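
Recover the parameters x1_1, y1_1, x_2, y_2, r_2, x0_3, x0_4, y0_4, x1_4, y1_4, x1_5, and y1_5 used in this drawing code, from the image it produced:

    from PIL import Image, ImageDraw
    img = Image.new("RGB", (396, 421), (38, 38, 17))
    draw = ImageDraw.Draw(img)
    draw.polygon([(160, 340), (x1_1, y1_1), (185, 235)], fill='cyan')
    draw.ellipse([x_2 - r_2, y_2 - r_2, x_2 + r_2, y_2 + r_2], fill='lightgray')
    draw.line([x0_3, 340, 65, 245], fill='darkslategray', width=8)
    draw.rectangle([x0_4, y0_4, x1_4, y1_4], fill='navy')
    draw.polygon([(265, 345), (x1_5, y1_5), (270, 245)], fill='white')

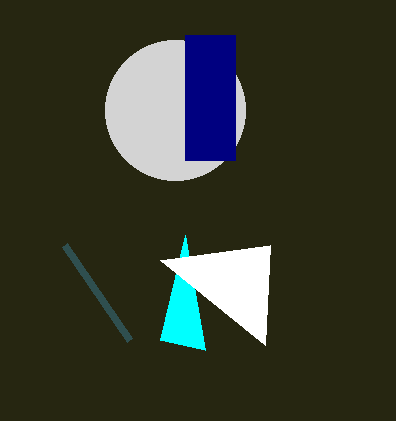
x1_1 = 205, y1_1 = 350, x_2 = 175, y_2 = 110, r_2 = 70, x0_3 = 130, x0_4 = 185, y0_4 = 35, x1_4 = 235, y1_4 = 160, x1_5 = 160, y1_5 = 260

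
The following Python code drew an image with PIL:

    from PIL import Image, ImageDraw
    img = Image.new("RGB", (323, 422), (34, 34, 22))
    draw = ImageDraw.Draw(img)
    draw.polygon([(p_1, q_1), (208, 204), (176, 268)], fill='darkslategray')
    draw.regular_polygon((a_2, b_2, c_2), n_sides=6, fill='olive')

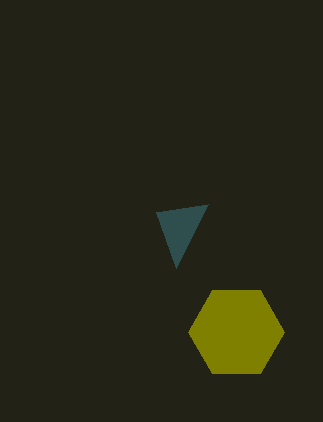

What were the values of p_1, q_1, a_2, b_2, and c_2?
p_1 = 156, q_1 = 212, a_2 = 236, b_2 = 332, c_2 = 48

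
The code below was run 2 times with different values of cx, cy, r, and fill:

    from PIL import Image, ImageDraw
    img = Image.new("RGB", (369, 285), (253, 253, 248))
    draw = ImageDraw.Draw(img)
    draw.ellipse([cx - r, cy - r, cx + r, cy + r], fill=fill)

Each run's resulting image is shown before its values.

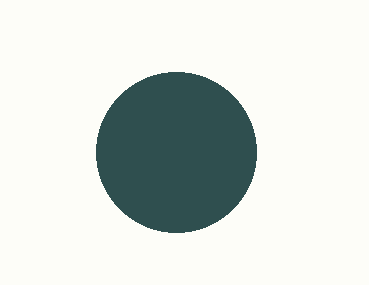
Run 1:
cx = 176; cy = 152; r = 80; fill = 'darkslategray'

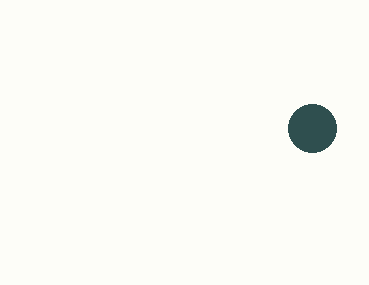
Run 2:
cx = 312, cy = 128, r = 24, fill = 'darkslategray'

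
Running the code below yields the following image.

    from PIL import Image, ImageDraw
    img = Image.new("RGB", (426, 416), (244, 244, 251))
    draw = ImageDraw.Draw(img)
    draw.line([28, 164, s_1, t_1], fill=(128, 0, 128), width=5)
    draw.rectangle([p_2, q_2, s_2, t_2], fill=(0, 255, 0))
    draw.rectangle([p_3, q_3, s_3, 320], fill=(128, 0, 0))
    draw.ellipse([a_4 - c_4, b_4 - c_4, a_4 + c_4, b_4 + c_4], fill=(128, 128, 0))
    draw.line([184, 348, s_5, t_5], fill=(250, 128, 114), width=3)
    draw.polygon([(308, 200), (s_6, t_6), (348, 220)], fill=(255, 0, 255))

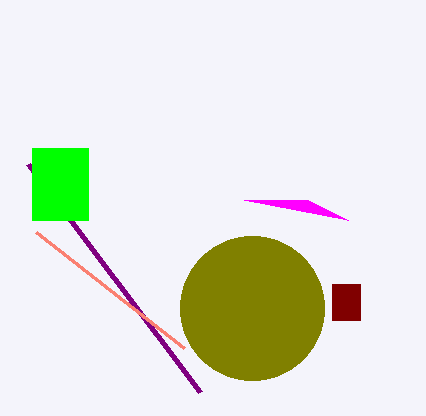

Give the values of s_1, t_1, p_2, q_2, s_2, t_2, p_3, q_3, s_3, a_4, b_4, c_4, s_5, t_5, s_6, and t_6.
s_1 = 200, t_1 = 392, p_2 = 32, q_2 = 148, s_2 = 88, t_2 = 220, p_3 = 332, q_3 = 284, s_3 = 360, a_4 = 252, b_4 = 308, c_4 = 72, s_5 = 36, t_5 = 232, s_6 = 244, t_6 = 200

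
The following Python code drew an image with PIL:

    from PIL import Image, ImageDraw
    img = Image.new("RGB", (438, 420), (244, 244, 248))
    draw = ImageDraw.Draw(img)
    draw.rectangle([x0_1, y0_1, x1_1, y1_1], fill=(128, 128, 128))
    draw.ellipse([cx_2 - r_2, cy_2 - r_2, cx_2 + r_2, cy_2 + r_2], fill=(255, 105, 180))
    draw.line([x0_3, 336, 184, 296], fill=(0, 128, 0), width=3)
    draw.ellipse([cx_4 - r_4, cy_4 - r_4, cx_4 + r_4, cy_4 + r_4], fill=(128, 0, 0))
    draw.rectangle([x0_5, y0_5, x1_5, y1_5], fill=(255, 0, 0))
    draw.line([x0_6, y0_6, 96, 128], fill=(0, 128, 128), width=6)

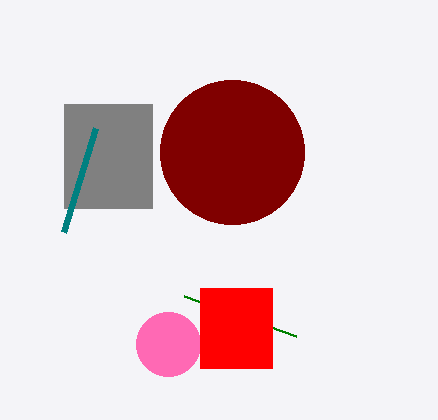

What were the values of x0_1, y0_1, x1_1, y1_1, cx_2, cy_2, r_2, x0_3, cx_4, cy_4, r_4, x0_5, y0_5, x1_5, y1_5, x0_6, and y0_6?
x0_1 = 64, y0_1 = 104, x1_1 = 152, y1_1 = 208, cx_2 = 168, cy_2 = 344, r_2 = 32, x0_3 = 296, cx_4 = 232, cy_4 = 152, r_4 = 72, x0_5 = 200, y0_5 = 288, x1_5 = 272, y1_5 = 368, x0_6 = 64, y0_6 = 232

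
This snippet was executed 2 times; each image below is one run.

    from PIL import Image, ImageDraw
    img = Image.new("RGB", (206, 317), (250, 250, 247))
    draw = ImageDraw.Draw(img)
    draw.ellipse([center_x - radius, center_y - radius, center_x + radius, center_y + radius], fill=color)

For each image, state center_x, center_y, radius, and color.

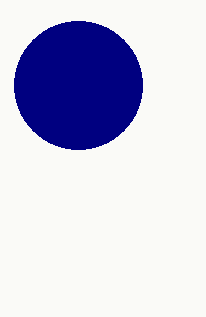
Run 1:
center_x = 78, center_y = 85, radius = 64, color = 'navy'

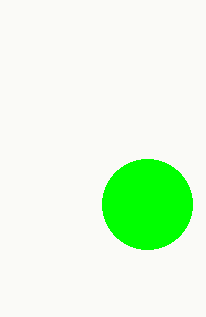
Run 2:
center_x = 147
center_y = 204
radius = 45
color = 'lime'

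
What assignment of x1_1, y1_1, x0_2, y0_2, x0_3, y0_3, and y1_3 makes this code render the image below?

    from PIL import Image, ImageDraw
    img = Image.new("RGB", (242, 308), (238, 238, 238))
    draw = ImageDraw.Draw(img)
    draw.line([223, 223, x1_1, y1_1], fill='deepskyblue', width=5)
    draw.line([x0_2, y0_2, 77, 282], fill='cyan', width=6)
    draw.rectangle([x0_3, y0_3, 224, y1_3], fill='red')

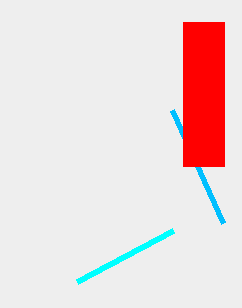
x1_1 = 172; y1_1 = 110; x0_2 = 173; y0_2 = 231; x0_3 = 183; y0_3 = 22; y1_3 = 166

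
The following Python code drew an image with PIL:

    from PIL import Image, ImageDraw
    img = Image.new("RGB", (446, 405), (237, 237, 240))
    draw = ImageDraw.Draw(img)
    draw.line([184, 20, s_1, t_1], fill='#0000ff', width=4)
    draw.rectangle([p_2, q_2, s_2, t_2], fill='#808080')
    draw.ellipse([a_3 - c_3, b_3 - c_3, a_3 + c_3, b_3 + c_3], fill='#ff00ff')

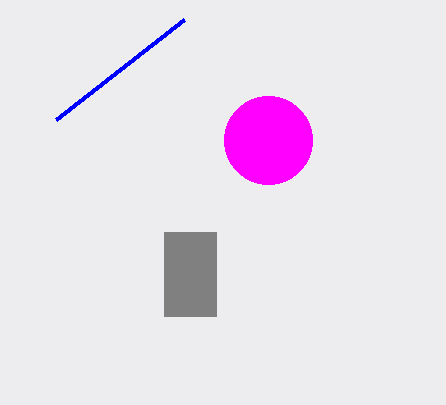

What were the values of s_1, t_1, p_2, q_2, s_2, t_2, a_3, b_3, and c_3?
s_1 = 56; t_1 = 120; p_2 = 164; q_2 = 232; s_2 = 216; t_2 = 316; a_3 = 268; b_3 = 140; c_3 = 44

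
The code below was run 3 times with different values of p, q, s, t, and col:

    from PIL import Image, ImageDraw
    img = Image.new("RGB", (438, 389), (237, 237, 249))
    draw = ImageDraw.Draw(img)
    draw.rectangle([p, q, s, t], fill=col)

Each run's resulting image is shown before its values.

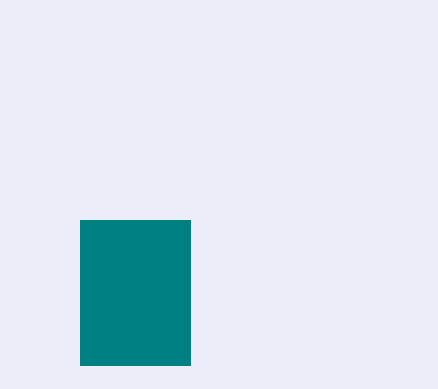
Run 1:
p = 80, q = 220, s = 190, t = 365, col = 'teal'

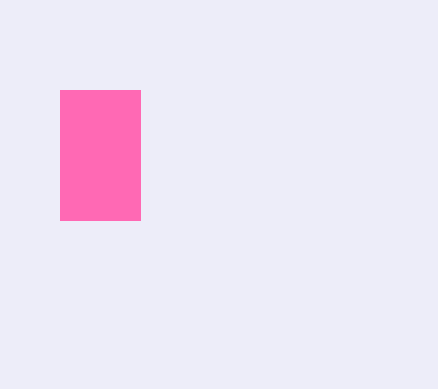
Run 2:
p = 60; q = 90; s = 140; t = 220; col = 'hotpink'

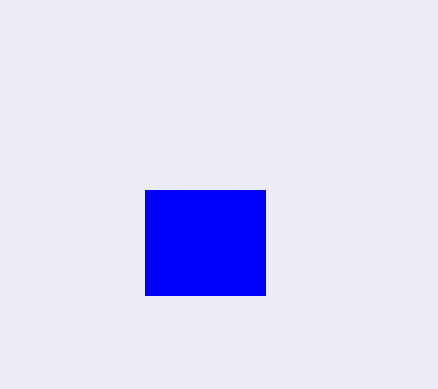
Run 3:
p = 145
q = 190
s = 265
t = 295
col = 'blue'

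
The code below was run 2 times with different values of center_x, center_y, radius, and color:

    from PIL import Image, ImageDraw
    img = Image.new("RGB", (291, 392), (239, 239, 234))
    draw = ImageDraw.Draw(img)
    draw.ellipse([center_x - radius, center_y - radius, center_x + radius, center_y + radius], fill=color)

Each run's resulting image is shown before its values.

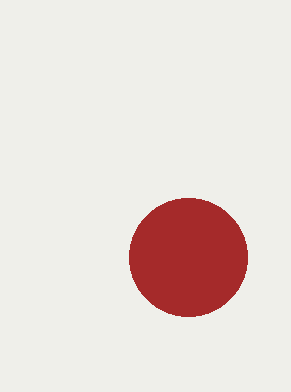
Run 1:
center_x = 188, center_y = 257, radius = 59, color = 'brown'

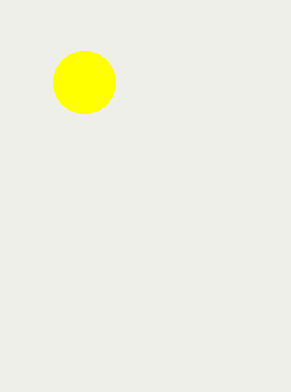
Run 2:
center_x = 84; center_y = 82; radius = 31; color = 'yellow'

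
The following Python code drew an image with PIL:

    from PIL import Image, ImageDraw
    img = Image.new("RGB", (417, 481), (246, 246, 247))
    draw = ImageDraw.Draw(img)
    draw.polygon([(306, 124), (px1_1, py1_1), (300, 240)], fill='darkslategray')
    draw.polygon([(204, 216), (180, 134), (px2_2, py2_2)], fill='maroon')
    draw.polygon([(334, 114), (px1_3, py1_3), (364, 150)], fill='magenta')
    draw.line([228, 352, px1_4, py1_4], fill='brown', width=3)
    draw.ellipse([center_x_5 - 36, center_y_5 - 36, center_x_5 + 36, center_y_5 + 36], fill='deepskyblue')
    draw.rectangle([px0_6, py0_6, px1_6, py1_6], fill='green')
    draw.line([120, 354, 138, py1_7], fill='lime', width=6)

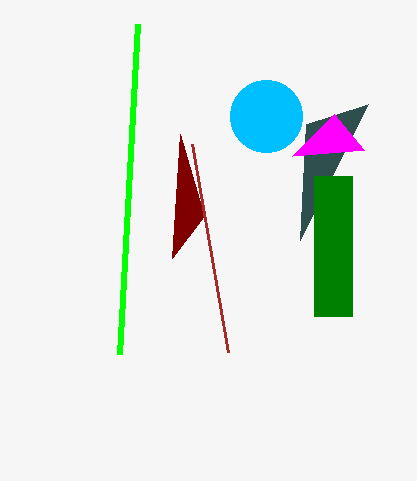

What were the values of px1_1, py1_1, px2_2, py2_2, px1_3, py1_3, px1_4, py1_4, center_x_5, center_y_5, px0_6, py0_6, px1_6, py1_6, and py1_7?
px1_1 = 368; py1_1 = 104; px2_2 = 172; py2_2 = 258; px1_3 = 292; py1_3 = 156; px1_4 = 192; py1_4 = 144; center_x_5 = 266; center_y_5 = 116; px0_6 = 314; py0_6 = 176; px1_6 = 352; py1_6 = 316; py1_7 = 24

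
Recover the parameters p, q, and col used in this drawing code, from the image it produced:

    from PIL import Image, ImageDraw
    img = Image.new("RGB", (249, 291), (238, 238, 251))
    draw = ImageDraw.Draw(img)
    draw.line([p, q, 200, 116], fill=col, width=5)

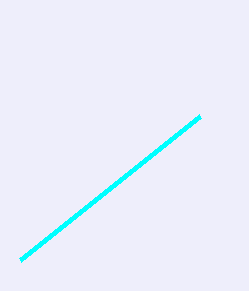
p = 20; q = 260; col = 'cyan'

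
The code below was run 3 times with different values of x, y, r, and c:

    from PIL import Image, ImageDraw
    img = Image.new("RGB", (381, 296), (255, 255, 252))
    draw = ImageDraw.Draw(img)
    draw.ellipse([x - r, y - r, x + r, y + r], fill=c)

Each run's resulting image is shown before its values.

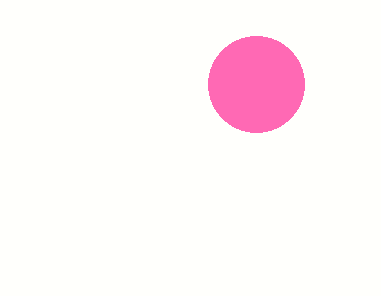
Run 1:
x = 256; y = 84; r = 48; c = 'hotpink'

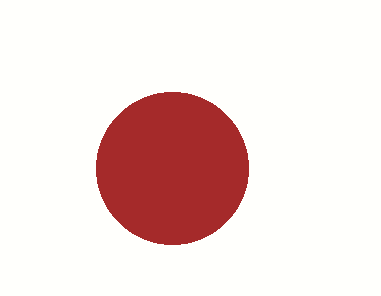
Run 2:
x = 172
y = 168
r = 76
c = 'brown'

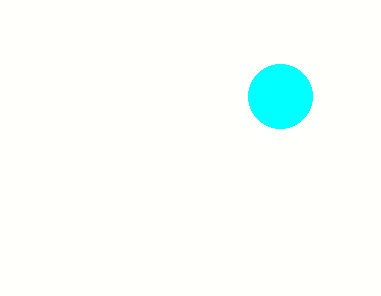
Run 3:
x = 280, y = 96, r = 32, c = 'cyan'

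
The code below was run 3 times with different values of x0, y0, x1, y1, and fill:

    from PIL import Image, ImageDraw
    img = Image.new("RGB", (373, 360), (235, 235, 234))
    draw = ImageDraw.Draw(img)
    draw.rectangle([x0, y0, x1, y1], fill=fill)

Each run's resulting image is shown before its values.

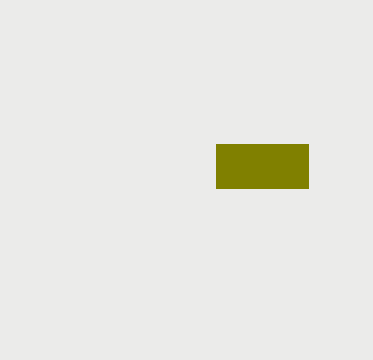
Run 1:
x0 = 216; y0 = 144; x1 = 308; y1 = 188; fill = 'olive'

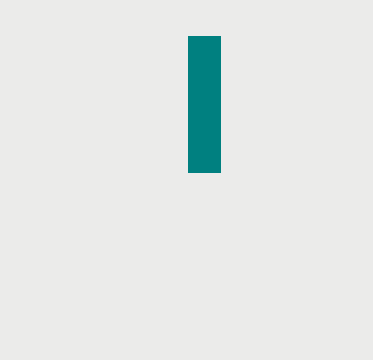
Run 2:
x0 = 188; y0 = 36; x1 = 220; y1 = 172; fill = 'teal'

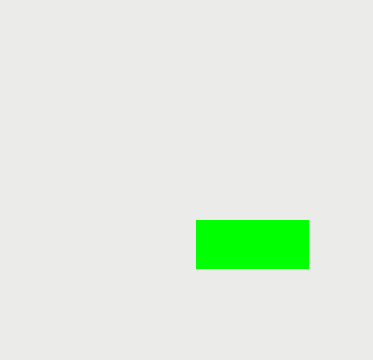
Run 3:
x0 = 196; y0 = 220; x1 = 308; y1 = 268; fill = 'lime'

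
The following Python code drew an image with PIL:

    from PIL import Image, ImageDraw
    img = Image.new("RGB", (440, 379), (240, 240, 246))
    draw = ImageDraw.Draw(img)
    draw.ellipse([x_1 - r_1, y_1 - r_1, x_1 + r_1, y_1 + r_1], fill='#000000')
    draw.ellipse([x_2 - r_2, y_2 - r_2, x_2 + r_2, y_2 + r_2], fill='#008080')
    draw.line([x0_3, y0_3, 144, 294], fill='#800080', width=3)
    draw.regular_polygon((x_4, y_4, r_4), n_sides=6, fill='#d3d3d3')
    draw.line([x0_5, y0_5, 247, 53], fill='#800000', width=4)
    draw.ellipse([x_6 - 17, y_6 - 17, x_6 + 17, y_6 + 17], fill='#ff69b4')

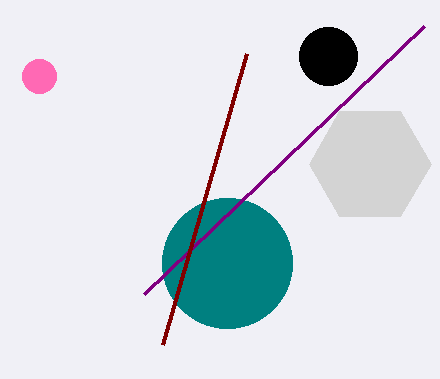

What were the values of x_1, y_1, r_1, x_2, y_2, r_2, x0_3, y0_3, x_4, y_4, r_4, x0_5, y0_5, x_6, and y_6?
x_1 = 328; y_1 = 56; r_1 = 29; x_2 = 227; y_2 = 263; r_2 = 65; x0_3 = 424; y0_3 = 26; x_4 = 370; y_4 = 164; r_4 = 61; x0_5 = 163; y0_5 = 344; x_6 = 39; y_6 = 76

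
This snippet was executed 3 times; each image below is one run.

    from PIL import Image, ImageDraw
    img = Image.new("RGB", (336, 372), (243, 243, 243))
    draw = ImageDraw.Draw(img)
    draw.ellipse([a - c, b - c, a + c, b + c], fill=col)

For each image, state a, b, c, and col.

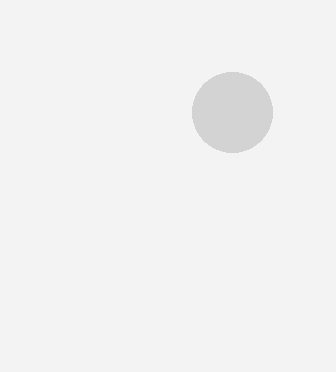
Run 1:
a = 232; b = 112; c = 40; col = 'lightgray'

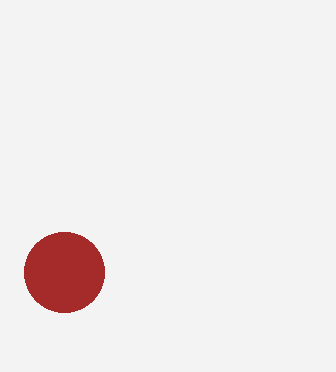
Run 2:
a = 64, b = 272, c = 40, col = 'brown'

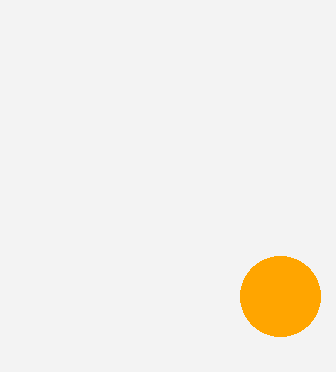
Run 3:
a = 280; b = 296; c = 40; col = 'orange'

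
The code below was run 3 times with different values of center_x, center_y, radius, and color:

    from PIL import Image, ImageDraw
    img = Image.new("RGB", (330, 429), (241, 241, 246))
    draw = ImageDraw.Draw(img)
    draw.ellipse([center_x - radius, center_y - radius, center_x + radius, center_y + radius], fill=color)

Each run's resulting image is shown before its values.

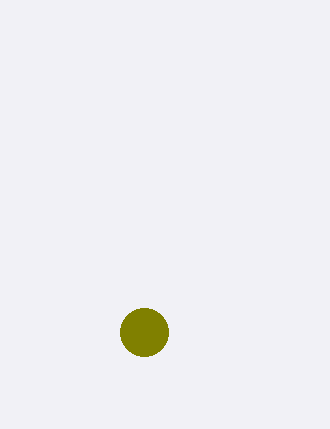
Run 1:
center_x = 144; center_y = 332; radius = 24; color = 'olive'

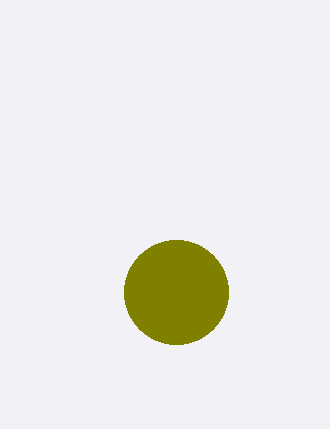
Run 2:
center_x = 176, center_y = 292, radius = 52, color = 'olive'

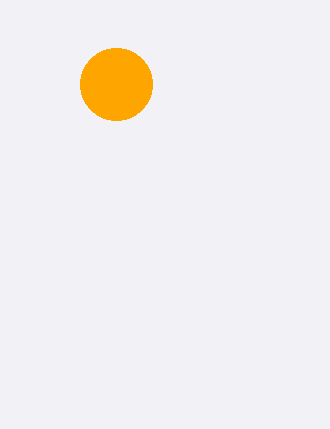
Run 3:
center_x = 116
center_y = 84
radius = 36
color = 'orange'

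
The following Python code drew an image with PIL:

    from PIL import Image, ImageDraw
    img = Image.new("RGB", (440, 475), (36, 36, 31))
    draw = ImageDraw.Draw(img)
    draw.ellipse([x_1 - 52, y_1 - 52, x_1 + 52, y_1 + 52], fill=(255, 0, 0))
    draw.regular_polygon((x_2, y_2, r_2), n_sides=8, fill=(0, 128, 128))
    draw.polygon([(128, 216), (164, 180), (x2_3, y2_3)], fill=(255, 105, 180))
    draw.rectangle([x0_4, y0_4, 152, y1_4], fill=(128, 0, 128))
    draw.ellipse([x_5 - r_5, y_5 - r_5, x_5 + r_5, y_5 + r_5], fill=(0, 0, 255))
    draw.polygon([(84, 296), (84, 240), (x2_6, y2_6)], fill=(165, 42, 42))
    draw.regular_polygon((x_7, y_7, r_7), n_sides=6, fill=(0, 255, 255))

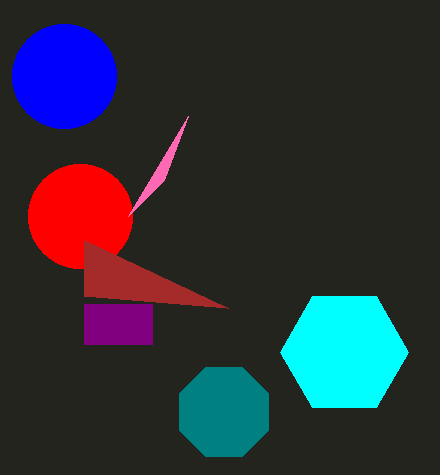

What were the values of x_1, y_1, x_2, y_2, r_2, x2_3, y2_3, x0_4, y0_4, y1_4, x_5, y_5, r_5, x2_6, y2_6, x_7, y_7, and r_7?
x_1 = 80, y_1 = 216, x_2 = 224, y_2 = 412, r_2 = 48, x2_3 = 188, y2_3 = 116, x0_4 = 84, y0_4 = 304, y1_4 = 344, x_5 = 64, y_5 = 76, r_5 = 52, x2_6 = 228, y2_6 = 308, x_7 = 344, y_7 = 352, r_7 = 64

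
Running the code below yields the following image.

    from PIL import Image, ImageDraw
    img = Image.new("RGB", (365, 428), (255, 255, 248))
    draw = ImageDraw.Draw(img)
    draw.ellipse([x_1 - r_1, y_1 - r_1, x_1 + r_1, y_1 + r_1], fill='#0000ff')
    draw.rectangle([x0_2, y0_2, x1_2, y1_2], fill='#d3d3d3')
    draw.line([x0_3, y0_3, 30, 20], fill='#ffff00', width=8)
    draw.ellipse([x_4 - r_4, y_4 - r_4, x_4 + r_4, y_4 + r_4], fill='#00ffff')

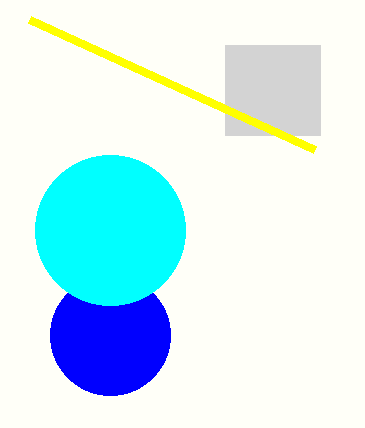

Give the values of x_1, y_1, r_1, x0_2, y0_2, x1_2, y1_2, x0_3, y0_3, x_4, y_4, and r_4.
x_1 = 110
y_1 = 335
r_1 = 60
x0_2 = 225
y0_2 = 45
x1_2 = 320
y1_2 = 135
x0_3 = 315
y0_3 = 150
x_4 = 110
y_4 = 230
r_4 = 75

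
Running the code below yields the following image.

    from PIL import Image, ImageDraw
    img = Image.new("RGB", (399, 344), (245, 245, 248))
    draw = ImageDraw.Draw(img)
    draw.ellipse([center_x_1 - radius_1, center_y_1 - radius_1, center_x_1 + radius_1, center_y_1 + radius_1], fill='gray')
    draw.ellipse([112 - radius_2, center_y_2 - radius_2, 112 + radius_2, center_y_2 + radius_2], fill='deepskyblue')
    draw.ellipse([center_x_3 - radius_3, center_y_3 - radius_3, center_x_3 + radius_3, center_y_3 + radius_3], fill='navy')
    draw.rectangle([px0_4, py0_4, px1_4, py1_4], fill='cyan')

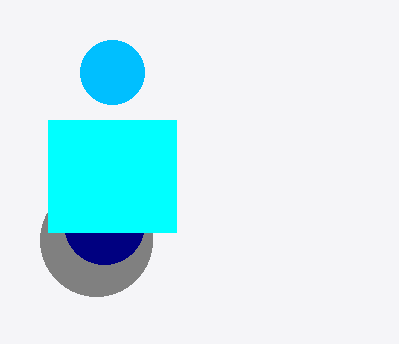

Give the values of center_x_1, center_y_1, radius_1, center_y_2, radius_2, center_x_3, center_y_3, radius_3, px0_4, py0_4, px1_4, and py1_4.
center_x_1 = 96
center_y_1 = 240
radius_1 = 56
center_y_2 = 72
radius_2 = 32
center_x_3 = 104
center_y_3 = 224
radius_3 = 40
px0_4 = 48
py0_4 = 120
px1_4 = 176
py1_4 = 232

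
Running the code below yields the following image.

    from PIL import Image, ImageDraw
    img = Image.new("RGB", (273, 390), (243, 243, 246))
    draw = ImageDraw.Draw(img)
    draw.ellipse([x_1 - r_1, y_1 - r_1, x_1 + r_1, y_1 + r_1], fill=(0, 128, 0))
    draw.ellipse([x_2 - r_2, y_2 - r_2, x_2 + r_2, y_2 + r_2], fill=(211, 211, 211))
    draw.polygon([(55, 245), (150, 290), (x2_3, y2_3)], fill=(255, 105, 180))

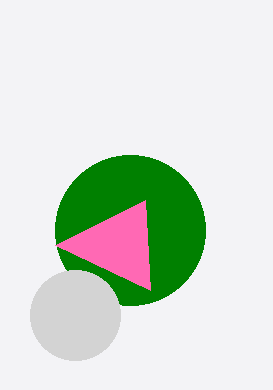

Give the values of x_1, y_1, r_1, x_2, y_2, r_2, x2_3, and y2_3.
x_1 = 130
y_1 = 230
r_1 = 75
x_2 = 75
y_2 = 315
r_2 = 45
x2_3 = 145
y2_3 = 200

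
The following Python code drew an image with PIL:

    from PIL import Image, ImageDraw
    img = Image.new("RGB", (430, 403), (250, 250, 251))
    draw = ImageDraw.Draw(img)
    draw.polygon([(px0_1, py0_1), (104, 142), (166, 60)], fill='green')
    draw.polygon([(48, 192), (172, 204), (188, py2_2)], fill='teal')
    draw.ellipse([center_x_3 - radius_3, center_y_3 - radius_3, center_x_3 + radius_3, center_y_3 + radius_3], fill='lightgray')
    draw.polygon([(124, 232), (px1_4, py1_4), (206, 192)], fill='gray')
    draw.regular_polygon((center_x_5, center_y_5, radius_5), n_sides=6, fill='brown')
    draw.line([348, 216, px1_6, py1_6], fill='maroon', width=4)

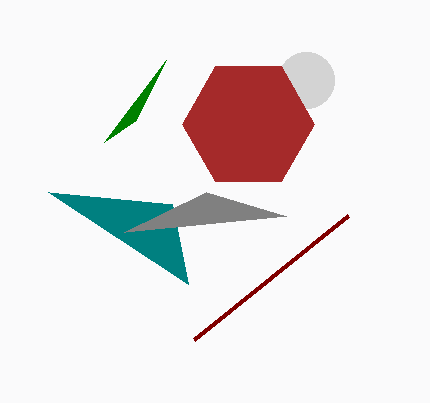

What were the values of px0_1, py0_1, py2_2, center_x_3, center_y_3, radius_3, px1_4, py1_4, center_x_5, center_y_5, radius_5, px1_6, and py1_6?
px0_1 = 136; py0_1 = 120; py2_2 = 284; center_x_3 = 306; center_y_3 = 80; radius_3 = 28; px1_4 = 286; py1_4 = 216; center_x_5 = 248; center_y_5 = 124; radius_5 = 66; px1_6 = 194; py1_6 = 340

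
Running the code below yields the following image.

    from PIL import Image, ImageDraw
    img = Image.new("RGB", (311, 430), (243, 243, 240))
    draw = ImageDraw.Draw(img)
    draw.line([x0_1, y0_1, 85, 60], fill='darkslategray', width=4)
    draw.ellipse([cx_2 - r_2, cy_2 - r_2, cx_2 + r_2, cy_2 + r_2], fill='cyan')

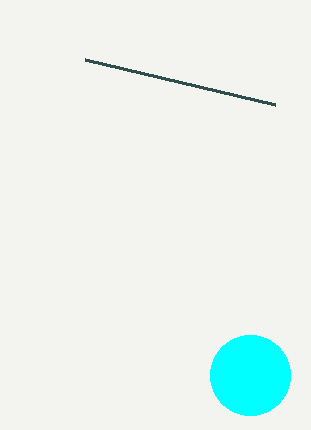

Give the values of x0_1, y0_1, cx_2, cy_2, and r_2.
x0_1 = 275
y0_1 = 105
cx_2 = 250
cy_2 = 375
r_2 = 40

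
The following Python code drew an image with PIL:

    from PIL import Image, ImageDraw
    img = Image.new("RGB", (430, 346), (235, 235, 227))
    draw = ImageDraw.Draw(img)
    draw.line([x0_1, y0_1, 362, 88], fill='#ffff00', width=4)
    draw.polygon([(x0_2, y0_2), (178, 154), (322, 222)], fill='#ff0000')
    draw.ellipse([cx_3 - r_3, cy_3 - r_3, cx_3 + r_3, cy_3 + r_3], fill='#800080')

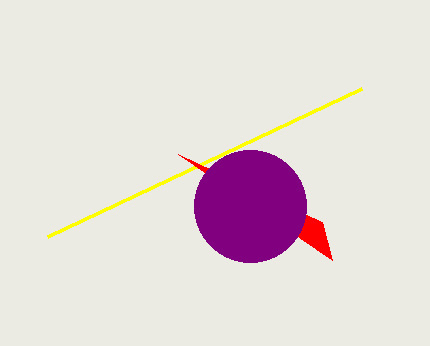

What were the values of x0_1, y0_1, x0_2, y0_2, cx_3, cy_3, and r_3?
x0_1 = 48, y0_1 = 236, x0_2 = 332, y0_2 = 260, cx_3 = 250, cy_3 = 206, r_3 = 56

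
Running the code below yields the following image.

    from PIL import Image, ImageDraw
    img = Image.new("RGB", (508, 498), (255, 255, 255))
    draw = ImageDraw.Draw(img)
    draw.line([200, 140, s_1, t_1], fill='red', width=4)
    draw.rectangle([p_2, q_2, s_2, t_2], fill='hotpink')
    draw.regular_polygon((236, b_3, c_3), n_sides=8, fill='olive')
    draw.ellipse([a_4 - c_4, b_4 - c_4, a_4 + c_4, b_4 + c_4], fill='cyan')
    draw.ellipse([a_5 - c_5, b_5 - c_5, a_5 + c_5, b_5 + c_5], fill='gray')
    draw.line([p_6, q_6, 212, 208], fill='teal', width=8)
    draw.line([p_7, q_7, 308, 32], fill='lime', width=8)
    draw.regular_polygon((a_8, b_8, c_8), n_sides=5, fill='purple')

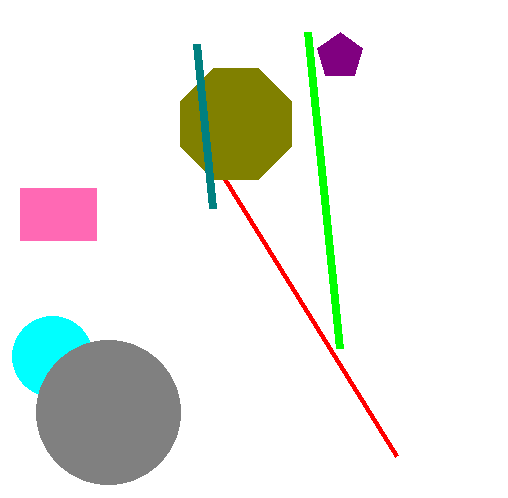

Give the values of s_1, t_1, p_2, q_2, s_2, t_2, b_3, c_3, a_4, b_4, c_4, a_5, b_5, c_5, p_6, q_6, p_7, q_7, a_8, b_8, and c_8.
s_1 = 396
t_1 = 456
p_2 = 20
q_2 = 188
s_2 = 96
t_2 = 240
b_3 = 124
c_3 = 60
a_4 = 52
b_4 = 356
c_4 = 40
a_5 = 108
b_5 = 412
c_5 = 72
p_6 = 196
q_6 = 44
p_7 = 340
q_7 = 348
a_8 = 340
b_8 = 56
c_8 = 24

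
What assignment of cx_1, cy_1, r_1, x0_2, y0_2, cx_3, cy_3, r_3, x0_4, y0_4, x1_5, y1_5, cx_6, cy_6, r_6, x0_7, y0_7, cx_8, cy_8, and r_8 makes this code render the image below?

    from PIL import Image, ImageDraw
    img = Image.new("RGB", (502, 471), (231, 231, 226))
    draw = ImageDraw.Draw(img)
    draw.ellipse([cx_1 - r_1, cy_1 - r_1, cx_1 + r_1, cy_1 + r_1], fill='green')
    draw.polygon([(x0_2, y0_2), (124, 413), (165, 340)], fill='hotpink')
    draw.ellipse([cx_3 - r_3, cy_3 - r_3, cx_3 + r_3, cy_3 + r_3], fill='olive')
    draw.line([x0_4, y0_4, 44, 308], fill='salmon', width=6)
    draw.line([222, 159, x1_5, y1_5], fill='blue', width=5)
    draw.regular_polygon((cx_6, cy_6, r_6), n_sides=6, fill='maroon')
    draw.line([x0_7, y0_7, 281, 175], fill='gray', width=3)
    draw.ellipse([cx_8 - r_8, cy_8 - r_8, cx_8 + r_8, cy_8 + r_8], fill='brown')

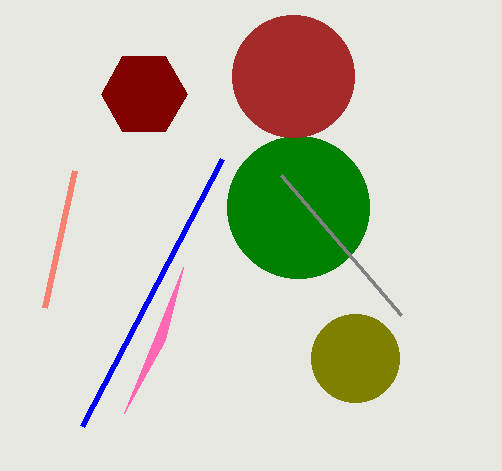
cx_1 = 298
cy_1 = 207
r_1 = 71
x0_2 = 183
y0_2 = 267
cx_3 = 355
cy_3 = 358
r_3 = 44
x0_4 = 74
y0_4 = 171
x1_5 = 82
y1_5 = 426
cx_6 = 144
cy_6 = 94
r_6 = 43
x0_7 = 401
y0_7 = 315
cx_8 = 293
cy_8 = 76
r_8 = 61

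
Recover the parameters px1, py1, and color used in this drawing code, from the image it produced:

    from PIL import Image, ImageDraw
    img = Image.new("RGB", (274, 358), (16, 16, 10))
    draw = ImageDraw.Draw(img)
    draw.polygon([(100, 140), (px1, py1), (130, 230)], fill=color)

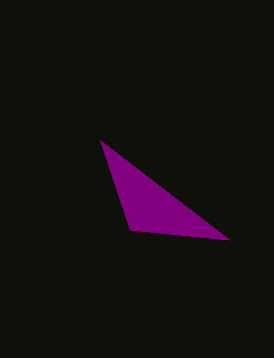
px1 = 230, py1 = 240, color = 'purple'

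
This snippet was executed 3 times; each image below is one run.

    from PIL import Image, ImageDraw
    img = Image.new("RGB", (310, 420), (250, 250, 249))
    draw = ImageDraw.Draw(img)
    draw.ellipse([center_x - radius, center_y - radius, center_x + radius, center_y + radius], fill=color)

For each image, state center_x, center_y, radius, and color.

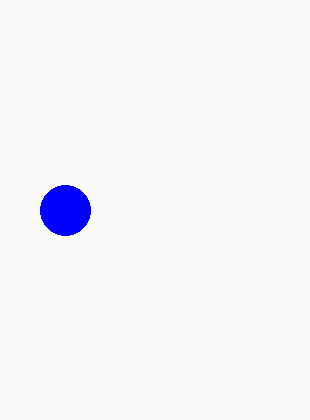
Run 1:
center_x = 65
center_y = 210
radius = 25
color = 'blue'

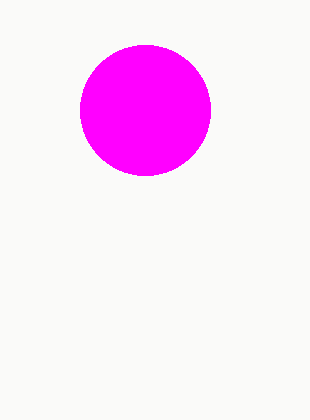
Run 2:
center_x = 145
center_y = 110
radius = 65
color = 'magenta'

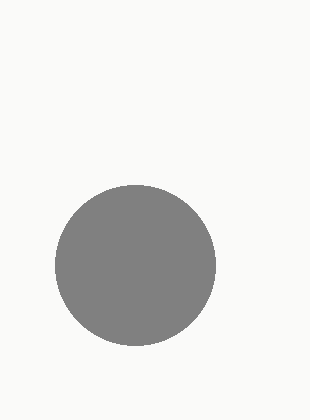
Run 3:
center_x = 135; center_y = 265; radius = 80; color = 'gray'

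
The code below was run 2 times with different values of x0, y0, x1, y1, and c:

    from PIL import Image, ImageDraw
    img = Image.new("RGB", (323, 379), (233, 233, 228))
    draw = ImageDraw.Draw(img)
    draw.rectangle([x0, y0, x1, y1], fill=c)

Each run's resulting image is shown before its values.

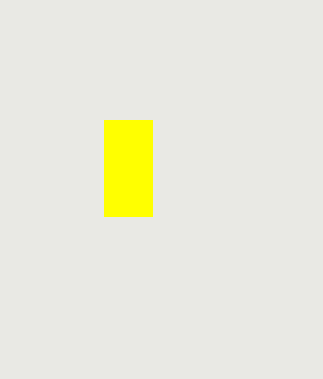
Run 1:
x0 = 104
y0 = 120
x1 = 152
y1 = 216
c = 'yellow'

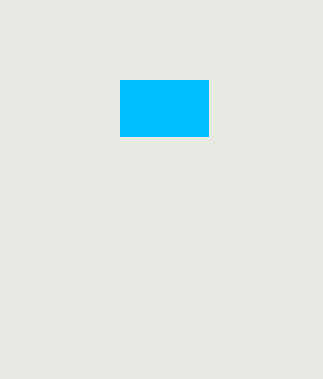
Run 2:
x0 = 120
y0 = 80
x1 = 208
y1 = 136
c = 'deepskyblue'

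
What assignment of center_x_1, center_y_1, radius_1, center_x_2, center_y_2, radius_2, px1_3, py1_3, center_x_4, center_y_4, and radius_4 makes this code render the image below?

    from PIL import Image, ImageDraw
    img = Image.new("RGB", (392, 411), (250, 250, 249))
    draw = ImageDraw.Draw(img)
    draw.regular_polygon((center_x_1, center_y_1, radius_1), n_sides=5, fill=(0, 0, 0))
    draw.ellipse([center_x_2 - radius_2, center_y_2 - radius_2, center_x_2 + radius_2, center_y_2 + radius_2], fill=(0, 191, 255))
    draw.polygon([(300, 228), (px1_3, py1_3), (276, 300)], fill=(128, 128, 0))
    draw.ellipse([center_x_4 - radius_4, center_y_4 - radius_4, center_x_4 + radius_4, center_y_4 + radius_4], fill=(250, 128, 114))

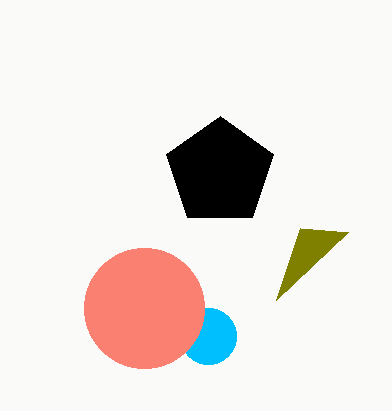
center_x_1 = 220; center_y_1 = 172; radius_1 = 56; center_x_2 = 208; center_y_2 = 336; radius_2 = 28; px1_3 = 348; py1_3 = 232; center_x_4 = 144; center_y_4 = 308; radius_4 = 60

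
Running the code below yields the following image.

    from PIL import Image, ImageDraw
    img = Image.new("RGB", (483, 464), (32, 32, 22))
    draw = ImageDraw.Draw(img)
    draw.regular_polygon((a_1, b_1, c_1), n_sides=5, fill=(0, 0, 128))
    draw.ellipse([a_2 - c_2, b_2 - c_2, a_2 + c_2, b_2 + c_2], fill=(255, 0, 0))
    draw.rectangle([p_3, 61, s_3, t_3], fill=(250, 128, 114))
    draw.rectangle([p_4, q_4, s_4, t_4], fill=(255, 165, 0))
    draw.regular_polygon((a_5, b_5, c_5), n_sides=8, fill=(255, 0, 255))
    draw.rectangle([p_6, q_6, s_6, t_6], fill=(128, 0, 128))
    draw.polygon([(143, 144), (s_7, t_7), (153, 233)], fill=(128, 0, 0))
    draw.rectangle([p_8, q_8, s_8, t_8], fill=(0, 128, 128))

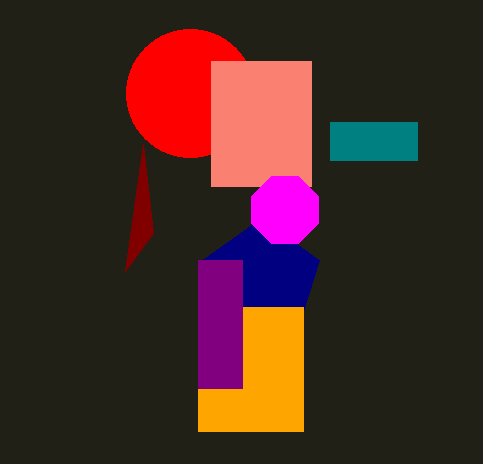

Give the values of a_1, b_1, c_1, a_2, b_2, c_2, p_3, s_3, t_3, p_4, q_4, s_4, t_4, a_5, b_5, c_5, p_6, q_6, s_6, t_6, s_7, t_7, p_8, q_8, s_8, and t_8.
a_1 = 261
b_1 = 280
c_1 = 62
a_2 = 190
b_2 = 93
c_2 = 64
p_3 = 211
s_3 = 311
t_3 = 186
p_4 = 198
q_4 = 307
s_4 = 303
t_4 = 431
a_5 = 285
b_5 = 210
c_5 = 36
p_6 = 198
q_6 = 260
s_6 = 242
t_6 = 388
s_7 = 125
t_7 = 271
p_8 = 330
q_8 = 122
s_8 = 417
t_8 = 160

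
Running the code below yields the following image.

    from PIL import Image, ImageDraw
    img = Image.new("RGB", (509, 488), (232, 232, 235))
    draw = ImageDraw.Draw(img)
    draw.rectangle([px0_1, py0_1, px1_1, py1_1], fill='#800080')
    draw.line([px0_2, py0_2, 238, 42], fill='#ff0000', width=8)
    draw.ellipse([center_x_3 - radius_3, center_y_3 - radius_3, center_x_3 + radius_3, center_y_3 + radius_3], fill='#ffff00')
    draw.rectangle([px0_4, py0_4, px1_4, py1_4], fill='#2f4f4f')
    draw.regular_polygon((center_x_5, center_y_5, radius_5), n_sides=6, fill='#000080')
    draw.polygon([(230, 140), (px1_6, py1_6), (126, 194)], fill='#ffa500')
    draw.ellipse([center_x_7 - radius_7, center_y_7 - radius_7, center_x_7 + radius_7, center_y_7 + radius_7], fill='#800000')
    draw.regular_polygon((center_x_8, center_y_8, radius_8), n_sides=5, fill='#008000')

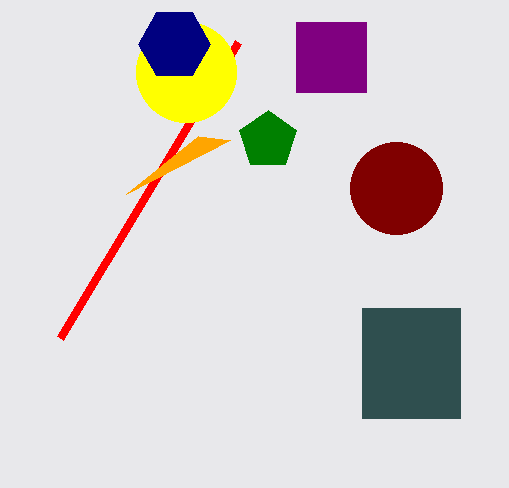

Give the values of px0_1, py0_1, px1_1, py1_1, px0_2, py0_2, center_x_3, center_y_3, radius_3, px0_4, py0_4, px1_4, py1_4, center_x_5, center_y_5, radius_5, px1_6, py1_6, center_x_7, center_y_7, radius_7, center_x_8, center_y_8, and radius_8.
px0_1 = 296, py0_1 = 22, px1_1 = 366, py1_1 = 92, px0_2 = 60, py0_2 = 338, center_x_3 = 186, center_y_3 = 72, radius_3 = 50, px0_4 = 362, py0_4 = 308, px1_4 = 460, py1_4 = 418, center_x_5 = 174, center_y_5 = 44, radius_5 = 36, px1_6 = 198, py1_6 = 136, center_x_7 = 396, center_y_7 = 188, radius_7 = 46, center_x_8 = 268, center_y_8 = 140, radius_8 = 30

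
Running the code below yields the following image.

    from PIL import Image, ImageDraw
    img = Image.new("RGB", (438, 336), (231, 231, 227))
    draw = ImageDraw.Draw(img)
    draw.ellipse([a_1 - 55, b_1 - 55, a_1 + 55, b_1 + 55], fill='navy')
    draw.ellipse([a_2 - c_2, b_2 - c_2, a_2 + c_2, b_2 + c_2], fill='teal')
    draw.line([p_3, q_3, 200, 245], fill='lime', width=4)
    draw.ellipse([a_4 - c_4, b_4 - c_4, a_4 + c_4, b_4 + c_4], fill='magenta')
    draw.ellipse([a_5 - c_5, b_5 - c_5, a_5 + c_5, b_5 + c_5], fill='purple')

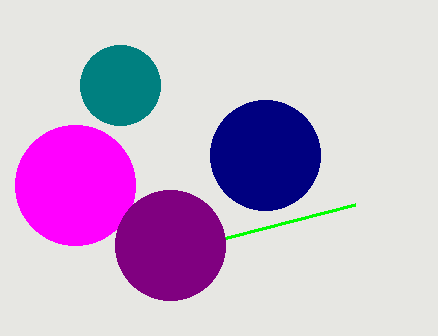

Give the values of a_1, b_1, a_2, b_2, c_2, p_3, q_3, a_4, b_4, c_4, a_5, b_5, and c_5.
a_1 = 265
b_1 = 155
a_2 = 120
b_2 = 85
c_2 = 40
p_3 = 355
q_3 = 205
a_4 = 75
b_4 = 185
c_4 = 60
a_5 = 170
b_5 = 245
c_5 = 55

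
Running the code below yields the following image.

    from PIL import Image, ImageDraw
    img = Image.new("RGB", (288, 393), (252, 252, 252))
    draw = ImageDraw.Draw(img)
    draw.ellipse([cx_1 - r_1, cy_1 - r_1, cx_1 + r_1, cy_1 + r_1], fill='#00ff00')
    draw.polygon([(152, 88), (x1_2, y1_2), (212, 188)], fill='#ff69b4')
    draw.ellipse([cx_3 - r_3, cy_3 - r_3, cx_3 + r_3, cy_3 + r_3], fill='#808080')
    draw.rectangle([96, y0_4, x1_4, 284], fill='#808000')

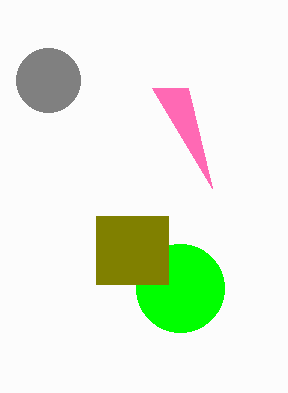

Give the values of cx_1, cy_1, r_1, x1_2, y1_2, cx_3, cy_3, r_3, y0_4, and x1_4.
cx_1 = 180
cy_1 = 288
r_1 = 44
x1_2 = 188
y1_2 = 88
cx_3 = 48
cy_3 = 80
r_3 = 32
y0_4 = 216
x1_4 = 168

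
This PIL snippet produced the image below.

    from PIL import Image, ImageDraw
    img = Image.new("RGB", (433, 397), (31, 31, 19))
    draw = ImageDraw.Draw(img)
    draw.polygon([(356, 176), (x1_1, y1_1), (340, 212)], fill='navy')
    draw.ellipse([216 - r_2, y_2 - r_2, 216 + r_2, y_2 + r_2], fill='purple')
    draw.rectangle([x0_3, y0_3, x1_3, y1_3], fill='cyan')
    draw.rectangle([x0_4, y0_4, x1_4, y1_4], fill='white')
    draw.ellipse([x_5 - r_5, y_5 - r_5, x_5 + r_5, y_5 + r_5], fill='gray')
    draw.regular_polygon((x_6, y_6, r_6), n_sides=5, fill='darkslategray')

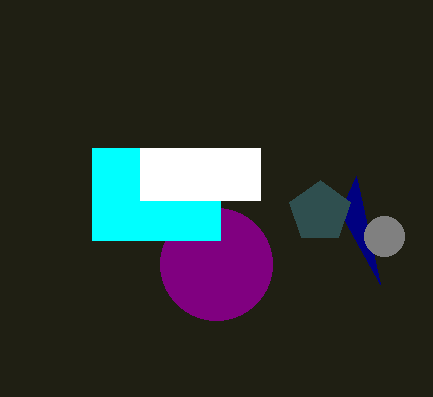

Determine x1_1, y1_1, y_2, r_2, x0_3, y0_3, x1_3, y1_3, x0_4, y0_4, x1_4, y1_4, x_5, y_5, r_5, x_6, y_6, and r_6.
x1_1 = 380, y1_1 = 284, y_2 = 264, r_2 = 56, x0_3 = 92, y0_3 = 148, x1_3 = 220, y1_3 = 240, x0_4 = 140, y0_4 = 148, x1_4 = 260, y1_4 = 200, x_5 = 384, y_5 = 236, r_5 = 20, x_6 = 320, y_6 = 212, r_6 = 32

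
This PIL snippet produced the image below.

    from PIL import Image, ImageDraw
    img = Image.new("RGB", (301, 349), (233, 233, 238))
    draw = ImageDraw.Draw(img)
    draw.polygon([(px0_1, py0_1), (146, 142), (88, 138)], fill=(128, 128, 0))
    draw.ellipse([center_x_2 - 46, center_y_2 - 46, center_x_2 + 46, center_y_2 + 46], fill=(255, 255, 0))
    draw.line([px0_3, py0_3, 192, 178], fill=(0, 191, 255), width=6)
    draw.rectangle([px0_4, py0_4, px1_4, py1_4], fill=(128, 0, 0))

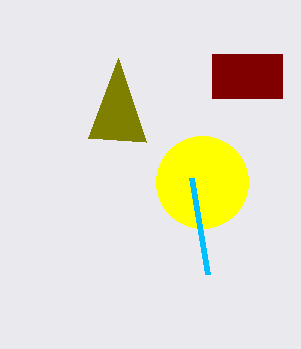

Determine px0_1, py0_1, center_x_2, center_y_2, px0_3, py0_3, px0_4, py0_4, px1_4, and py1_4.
px0_1 = 118, py0_1 = 58, center_x_2 = 202, center_y_2 = 182, px0_3 = 208, py0_3 = 274, px0_4 = 212, py0_4 = 54, px1_4 = 282, py1_4 = 98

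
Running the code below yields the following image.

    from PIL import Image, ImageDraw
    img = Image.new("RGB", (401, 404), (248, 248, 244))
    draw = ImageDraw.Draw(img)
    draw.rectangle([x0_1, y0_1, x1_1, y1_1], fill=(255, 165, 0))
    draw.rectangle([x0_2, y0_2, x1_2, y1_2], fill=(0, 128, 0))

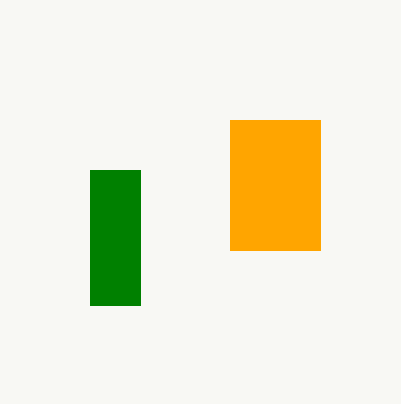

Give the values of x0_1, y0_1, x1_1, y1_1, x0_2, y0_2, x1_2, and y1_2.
x0_1 = 230
y0_1 = 120
x1_1 = 320
y1_1 = 250
x0_2 = 90
y0_2 = 170
x1_2 = 140
y1_2 = 305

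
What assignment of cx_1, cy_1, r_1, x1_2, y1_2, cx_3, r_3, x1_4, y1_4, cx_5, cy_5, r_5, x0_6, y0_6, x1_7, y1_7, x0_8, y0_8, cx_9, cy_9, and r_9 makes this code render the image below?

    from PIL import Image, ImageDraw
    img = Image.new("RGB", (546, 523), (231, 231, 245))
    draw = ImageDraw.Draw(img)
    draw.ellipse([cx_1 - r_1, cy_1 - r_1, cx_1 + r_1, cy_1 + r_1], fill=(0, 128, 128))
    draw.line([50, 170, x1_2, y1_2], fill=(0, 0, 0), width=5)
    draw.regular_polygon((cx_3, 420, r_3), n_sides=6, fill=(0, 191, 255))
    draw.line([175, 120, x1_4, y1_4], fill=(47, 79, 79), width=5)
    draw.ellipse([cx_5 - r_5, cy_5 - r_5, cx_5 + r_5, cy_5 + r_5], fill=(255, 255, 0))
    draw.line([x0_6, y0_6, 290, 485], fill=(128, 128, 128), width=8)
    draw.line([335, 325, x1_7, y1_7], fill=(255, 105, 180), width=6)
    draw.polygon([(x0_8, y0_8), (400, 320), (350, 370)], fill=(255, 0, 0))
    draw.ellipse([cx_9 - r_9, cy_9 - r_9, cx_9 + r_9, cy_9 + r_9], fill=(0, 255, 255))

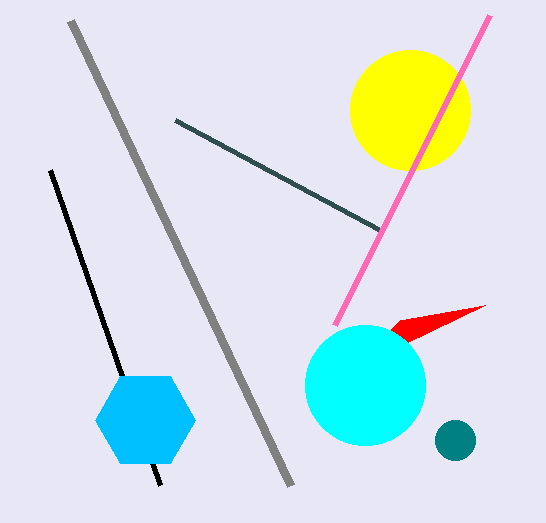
cx_1 = 455, cy_1 = 440, r_1 = 20, x1_2 = 160, y1_2 = 485, cx_3 = 145, r_3 = 50, x1_4 = 380, y1_4 = 230, cx_5 = 410, cy_5 = 110, r_5 = 60, x0_6 = 70, y0_6 = 20, x1_7 = 490, y1_7 = 15, x0_8 = 485, y0_8 = 305, cx_9 = 365, cy_9 = 385, r_9 = 60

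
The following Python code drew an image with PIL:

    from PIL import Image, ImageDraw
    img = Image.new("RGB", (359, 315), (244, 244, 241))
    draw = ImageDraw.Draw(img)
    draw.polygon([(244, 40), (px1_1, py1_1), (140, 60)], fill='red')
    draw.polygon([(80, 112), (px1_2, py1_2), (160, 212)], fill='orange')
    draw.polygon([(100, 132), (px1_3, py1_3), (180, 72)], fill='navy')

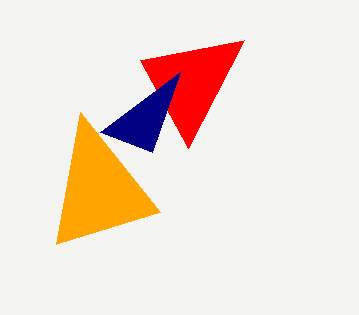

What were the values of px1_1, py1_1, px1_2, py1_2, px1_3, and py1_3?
px1_1 = 188, py1_1 = 148, px1_2 = 56, py1_2 = 244, px1_3 = 152, py1_3 = 152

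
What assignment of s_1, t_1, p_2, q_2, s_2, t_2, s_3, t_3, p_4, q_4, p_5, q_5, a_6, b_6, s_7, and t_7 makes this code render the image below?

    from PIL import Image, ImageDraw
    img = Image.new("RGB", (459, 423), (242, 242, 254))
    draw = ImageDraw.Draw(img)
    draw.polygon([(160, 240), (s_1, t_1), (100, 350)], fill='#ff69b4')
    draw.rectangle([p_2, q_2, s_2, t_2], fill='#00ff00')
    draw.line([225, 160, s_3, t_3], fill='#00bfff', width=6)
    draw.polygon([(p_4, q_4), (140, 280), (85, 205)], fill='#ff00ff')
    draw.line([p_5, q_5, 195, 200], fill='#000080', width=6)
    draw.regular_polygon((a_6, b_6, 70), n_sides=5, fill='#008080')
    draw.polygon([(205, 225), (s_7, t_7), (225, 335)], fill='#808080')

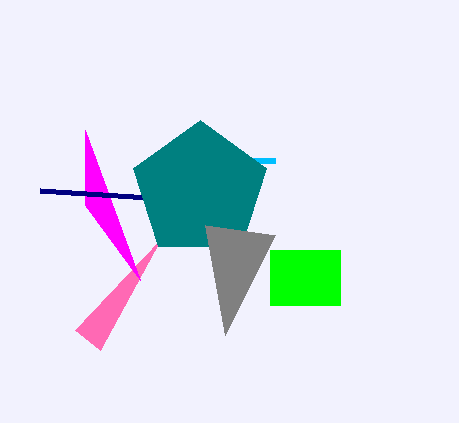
s_1 = 75, t_1 = 330, p_2 = 270, q_2 = 250, s_2 = 340, t_2 = 305, s_3 = 275, t_3 = 160, p_4 = 85, q_4 = 130, p_5 = 40, q_5 = 190, a_6 = 200, b_6 = 190, s_7 = 275, t_7 = 235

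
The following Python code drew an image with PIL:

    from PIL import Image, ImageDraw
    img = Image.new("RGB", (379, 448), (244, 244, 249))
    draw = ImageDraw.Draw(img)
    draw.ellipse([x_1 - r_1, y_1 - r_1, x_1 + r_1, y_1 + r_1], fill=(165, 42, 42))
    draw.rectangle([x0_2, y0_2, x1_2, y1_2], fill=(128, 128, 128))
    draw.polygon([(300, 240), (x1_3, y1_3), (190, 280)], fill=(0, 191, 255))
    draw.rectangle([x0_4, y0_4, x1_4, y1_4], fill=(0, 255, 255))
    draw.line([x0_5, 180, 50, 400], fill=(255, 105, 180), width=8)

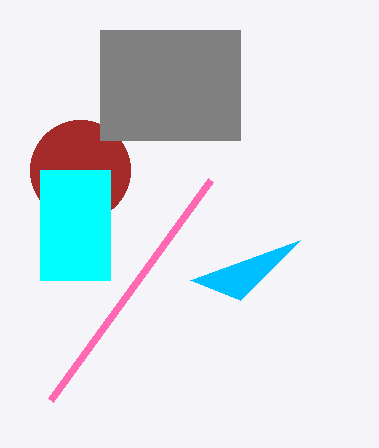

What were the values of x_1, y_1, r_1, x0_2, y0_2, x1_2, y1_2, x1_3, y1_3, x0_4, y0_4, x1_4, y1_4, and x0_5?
x_1 = 80; y_1 = 170; r_1 = 50; x0_2 = 100; y0_2 = 30; x1_2 = 240; y1_2 = 140; x1_3 = 240; y1_3 = 300; x0_4 = 40; y0_4 = 170; x1_4 = 110; y1_4 = 280; x0_5 = 210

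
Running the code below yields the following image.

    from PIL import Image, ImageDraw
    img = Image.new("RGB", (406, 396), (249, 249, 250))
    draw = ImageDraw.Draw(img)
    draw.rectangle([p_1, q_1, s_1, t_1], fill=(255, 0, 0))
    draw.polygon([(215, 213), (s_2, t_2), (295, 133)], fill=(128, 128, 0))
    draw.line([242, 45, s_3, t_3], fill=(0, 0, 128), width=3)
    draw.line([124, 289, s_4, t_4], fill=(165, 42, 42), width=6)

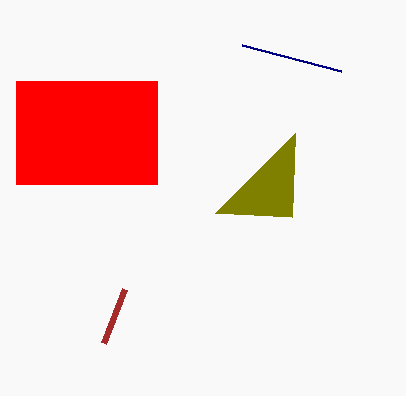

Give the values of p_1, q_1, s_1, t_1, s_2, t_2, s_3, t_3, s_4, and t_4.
p_1 = 16; q_1 = 81; s_1 = 157; t_1 = 184; s_2 = 292; t_2 = 217; s_3 = 341; t_3 = 71; s_4 = 103; t_4 = 343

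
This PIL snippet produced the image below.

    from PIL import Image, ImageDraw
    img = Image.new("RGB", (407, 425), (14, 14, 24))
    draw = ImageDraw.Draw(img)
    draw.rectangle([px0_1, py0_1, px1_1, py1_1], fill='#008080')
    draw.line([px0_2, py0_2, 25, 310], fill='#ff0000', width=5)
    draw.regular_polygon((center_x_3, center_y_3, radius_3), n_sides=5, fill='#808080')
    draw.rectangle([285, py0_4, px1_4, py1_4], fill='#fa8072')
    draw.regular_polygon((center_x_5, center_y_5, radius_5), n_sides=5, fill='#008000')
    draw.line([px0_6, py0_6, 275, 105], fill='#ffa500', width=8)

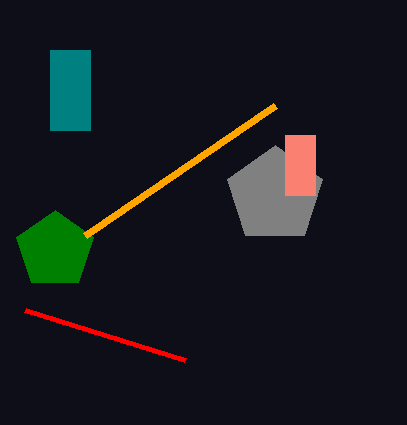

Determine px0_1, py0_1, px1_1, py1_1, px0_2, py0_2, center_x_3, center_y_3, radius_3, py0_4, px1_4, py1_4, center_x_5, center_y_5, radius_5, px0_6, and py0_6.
px0_1 = 50; py0_1 = 50; px1_1 = 90; py1_1 = 130; px0_2 = 185; py0_2 = 360; center_x_3 = 275; center_y_3 = 195; radius_3 = 50; py0_4 = 135; px1_4 = 315; py1_4 = 195; center_x_5 = 55; center_y_5 = 250; radius_5 = 40; px0_6 = 85; py0_6 = 235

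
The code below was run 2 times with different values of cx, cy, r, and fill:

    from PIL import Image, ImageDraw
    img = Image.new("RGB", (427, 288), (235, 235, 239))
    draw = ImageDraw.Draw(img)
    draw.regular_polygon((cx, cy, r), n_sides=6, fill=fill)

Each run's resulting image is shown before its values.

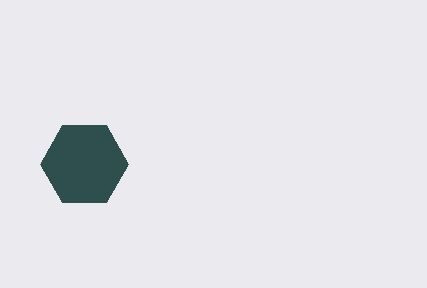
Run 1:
cx = 84, cy = 164, r = 44, fill = 'darkslategray'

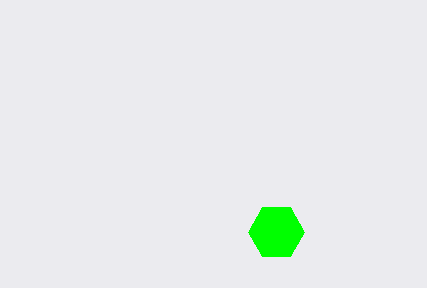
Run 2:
cx = 276, cy = 232, r = 28, fill = 'lime'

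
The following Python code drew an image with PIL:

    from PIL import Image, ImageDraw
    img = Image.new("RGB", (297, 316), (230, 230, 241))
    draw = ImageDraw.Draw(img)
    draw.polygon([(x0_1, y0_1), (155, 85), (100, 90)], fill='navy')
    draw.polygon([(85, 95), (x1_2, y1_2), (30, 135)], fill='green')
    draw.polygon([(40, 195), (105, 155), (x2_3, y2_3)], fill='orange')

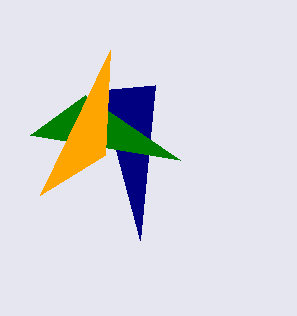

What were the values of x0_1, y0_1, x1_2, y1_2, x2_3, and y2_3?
x0_1 = 140, y0_1 = 240, x1_2 = 180, y1_2 = 160, x2_3 = 110, y2_3 = 50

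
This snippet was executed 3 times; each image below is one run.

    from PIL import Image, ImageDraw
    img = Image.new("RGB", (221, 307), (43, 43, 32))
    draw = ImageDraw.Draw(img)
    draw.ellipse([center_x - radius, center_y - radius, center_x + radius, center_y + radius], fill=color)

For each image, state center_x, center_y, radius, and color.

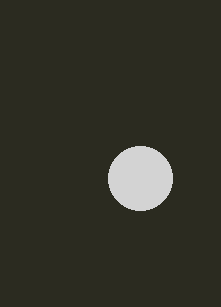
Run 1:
center_x = 140; center_y = 178; radius = 32; color = 'lightgray'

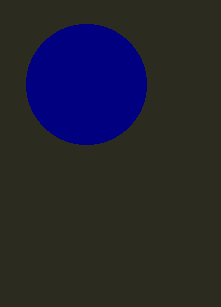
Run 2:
center_x = 86, center_y = 84, radius = 60, color = 'navy'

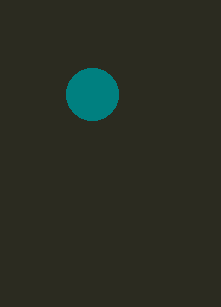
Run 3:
center_x = 92
center_y = 94
radius = 26
color = 'teal'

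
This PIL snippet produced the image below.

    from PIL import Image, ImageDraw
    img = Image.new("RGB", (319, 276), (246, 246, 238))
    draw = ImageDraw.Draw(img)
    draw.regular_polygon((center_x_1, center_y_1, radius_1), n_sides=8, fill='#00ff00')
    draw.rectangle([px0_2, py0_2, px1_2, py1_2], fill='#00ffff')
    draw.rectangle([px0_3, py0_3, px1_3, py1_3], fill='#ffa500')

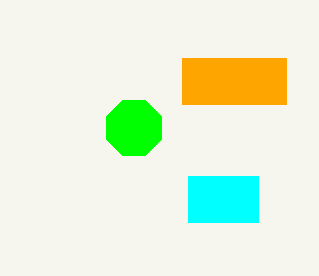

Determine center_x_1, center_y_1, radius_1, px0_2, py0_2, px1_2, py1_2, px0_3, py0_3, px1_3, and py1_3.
center_x_1 = 134, center_y_1 = 128, radius_1 = 30, px0_2 = 188, py0_2 = 176, px1_2 = 258, py1_2 = 222, px0_3 = 182, py0_3 = 58, px1_3 = 286, py1_3 = 104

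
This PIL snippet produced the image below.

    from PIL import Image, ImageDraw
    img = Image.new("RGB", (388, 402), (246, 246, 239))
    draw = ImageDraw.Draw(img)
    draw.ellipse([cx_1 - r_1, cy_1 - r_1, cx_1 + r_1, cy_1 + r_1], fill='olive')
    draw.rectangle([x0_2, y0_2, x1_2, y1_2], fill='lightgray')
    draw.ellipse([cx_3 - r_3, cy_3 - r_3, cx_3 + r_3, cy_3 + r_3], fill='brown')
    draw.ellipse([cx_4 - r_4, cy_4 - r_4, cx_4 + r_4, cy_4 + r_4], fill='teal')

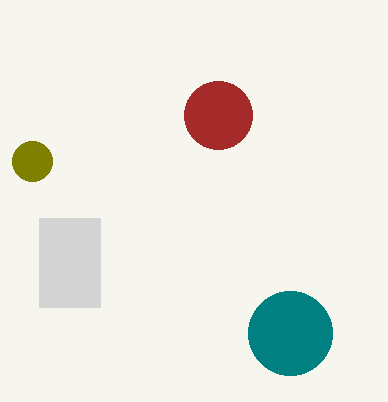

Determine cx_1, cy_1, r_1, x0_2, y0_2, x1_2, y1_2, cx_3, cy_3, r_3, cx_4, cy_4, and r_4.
cx_1 = 32, cy_1 = 161, r_1 = 20, x0_2 = 39, y0_2 = 218, x1_2 = 100, y1_2 = 307, cx_3 = 218, cy_3 = 115, r_3 = 34, cx_4 = 290, cy_4 = 333, r_4 = 42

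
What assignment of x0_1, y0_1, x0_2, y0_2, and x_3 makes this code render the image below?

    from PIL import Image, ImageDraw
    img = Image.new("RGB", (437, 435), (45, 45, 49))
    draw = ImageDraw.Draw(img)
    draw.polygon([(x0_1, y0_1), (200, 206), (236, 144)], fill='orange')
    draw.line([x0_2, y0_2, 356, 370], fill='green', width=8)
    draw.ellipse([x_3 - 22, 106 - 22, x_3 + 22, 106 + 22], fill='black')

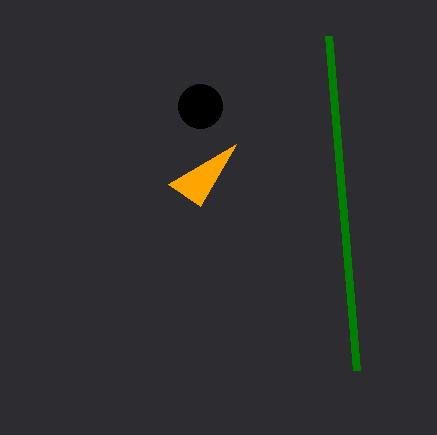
x0_1 = 168, y0_1 = 184, x0_2 = 328, y0_2 = 36, x_3 = 200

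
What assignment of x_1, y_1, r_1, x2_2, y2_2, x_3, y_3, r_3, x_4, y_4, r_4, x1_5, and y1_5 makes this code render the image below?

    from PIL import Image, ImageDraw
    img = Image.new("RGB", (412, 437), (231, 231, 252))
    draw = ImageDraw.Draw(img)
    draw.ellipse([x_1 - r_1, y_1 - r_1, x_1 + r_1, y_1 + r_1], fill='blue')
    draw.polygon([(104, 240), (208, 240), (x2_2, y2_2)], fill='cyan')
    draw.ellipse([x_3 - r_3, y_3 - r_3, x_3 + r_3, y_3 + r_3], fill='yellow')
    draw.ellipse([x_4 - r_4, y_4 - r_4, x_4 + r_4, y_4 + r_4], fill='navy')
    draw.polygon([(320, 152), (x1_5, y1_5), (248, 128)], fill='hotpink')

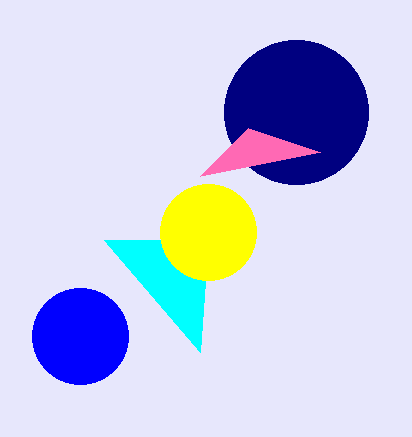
x_1 = 80, y_1 = 336, r_1 = 48, x2_2 = 200, y2_2 = 352, x_3 = 208, y_3 = 232, r_3 = 48, x_4 = 296, y_4 = 112, r_4 = 72, x1_5 = 200, y1_5 = 176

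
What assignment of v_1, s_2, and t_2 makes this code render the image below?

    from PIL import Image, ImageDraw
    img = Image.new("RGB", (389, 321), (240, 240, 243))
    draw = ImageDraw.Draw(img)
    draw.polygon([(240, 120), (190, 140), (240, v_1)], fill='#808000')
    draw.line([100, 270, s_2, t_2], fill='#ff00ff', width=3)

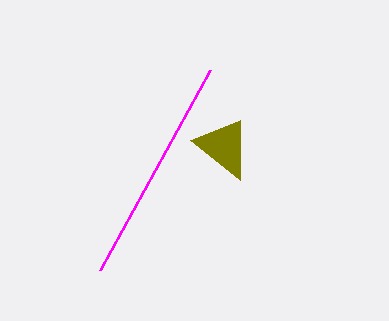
v_1 = 180
s_2 = 210
t_2 = 70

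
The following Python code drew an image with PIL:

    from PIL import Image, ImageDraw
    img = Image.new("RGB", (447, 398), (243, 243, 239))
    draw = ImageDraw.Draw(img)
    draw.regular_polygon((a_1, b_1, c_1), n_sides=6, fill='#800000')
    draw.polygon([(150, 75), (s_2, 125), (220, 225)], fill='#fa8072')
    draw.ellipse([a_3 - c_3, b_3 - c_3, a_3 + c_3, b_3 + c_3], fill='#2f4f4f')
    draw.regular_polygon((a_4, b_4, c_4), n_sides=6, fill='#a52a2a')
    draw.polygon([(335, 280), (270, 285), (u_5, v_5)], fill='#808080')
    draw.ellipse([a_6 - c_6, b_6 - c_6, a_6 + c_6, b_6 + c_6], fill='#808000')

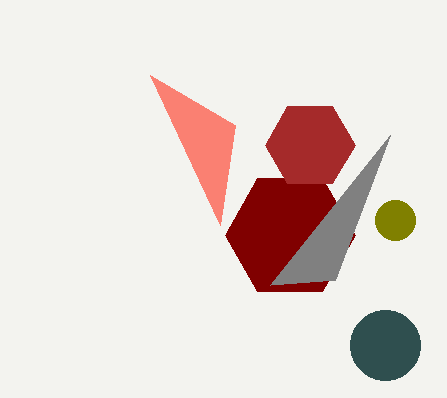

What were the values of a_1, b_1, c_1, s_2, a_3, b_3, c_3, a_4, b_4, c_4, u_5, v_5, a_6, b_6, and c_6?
a_1 = 290, b_1 = 235, c_1 = 65, s_2 = 235, a_3 = 385, b_3 = 345, c_3 = 35, a_4 = 310, b_4 = 145, c_4 = 45, u_5 = 390, v_5 = 135, a_6 = 395, b_6 = 220, c_6 = 20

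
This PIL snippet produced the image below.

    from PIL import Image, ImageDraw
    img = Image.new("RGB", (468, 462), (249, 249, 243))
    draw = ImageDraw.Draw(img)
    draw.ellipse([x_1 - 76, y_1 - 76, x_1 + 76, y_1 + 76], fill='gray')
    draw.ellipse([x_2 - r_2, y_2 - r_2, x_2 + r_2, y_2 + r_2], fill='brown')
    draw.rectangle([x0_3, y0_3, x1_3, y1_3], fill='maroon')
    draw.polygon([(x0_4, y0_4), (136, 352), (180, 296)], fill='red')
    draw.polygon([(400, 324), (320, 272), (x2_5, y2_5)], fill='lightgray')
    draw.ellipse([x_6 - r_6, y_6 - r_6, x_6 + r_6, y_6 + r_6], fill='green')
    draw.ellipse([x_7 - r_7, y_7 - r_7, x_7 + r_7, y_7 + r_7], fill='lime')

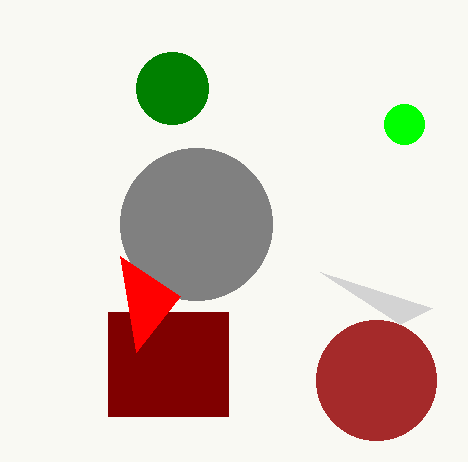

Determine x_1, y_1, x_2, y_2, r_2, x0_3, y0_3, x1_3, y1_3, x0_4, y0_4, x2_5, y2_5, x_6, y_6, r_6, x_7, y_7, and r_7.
x_1 = 196; y_1 = 224; x_2 = 376; y_2 = 380; r_2 = 60; x0_3 = 108; y0_3 = 312; x1_3 = 228; y1_3 = 416; x0_4 = 120; y0_4 = 256; x2_5 = 432; y2_5 = 308; x_6 = 172; y_6 = 88; r_6 = 36; x_7 = 404; y_7 = 124; r_7 = 20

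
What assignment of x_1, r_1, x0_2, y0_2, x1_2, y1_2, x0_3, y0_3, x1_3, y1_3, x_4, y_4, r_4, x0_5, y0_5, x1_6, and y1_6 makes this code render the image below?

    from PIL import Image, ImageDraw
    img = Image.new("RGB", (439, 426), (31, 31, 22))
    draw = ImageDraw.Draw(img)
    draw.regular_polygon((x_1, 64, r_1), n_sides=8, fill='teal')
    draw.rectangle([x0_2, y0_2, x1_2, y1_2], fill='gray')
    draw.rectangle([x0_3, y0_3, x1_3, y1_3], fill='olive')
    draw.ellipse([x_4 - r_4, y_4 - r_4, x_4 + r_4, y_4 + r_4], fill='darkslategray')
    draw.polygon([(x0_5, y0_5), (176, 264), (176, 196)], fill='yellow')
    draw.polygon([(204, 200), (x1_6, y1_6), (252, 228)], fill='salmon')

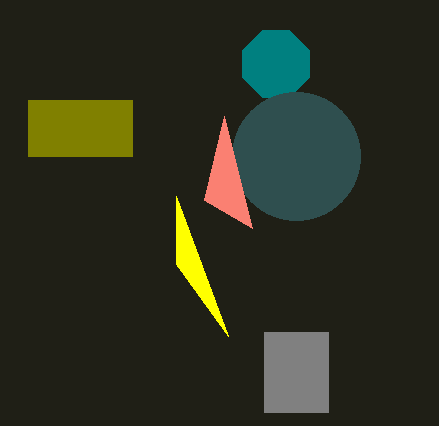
x_1 = 276, r_1 = 36, x0_2 = 264, y0_2 = 332, x1_2 = 328, y1_2 = 412, x0_3 = 28, y0_3 = 100, x1_3 = 132, y1_3 = 156, x_4 = 296, y_4 = 156, r_4 = 64, x0_5 = 228, y0_5 = 336, x1_6 = 224, y1_6 = 116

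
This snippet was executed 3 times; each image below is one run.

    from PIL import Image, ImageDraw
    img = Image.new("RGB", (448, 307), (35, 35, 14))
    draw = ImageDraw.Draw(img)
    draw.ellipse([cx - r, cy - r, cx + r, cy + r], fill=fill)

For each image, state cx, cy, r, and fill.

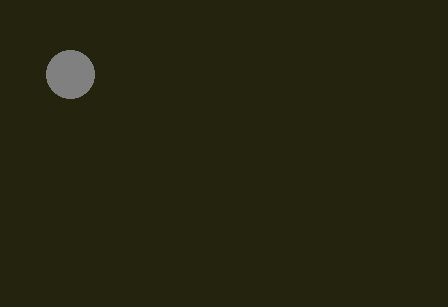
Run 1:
cx = 70
cy = 74
r = 24
fill = 'gray'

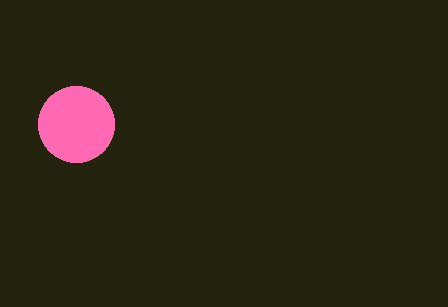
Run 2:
cx = 76; cy = 124; r = 38; fill = 'hotpink'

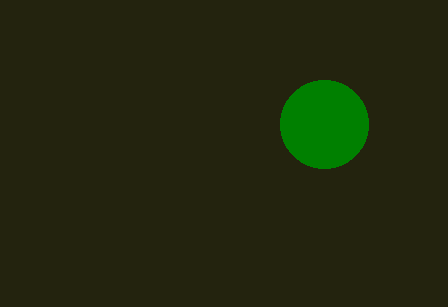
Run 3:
cx = 324
cy = 124
r = 44
fill = 'green'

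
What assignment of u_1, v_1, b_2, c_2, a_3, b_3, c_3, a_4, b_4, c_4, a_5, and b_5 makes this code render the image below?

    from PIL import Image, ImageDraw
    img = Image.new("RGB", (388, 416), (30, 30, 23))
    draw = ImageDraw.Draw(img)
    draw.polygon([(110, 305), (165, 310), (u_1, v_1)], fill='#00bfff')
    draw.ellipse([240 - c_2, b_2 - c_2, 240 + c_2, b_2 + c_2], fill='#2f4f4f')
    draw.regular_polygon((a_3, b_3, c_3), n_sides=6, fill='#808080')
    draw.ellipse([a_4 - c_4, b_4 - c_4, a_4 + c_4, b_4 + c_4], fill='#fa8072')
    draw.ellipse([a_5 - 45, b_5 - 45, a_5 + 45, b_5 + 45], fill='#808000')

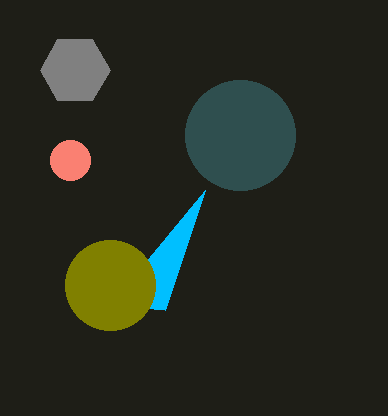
u_1 = 205; v_1 = 190; b_2 = 135; c_2 = 55; a_3 = 75; b_3 = 70; c_3 = 35; a_4 = 70; b_4 = 160; c_4 = 20; a_5 = 110; b_5 = 285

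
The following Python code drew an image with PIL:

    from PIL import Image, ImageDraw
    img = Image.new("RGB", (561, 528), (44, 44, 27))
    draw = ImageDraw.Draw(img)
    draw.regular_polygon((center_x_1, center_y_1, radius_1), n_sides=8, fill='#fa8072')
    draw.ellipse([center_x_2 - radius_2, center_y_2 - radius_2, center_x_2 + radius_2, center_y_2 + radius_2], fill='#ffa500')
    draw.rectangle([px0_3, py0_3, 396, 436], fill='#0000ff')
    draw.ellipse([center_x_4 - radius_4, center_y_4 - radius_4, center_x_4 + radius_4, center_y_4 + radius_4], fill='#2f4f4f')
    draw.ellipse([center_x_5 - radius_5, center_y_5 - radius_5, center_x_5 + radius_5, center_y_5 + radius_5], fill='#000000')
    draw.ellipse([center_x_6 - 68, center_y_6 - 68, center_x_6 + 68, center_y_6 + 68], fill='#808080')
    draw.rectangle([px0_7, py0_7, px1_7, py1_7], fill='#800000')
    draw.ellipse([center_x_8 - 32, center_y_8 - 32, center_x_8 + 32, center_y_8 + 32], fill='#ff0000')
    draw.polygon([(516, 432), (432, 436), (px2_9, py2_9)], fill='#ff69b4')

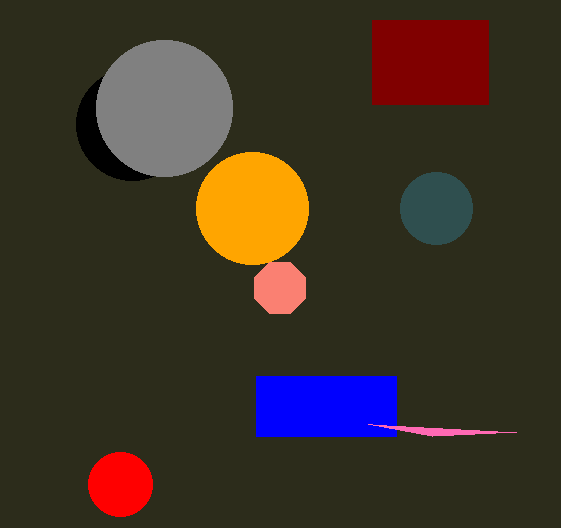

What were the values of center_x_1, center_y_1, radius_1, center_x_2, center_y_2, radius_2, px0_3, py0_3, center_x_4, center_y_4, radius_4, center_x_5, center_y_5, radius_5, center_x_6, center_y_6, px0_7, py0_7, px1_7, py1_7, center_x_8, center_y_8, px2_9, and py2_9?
center_x_1 = 280
center_y_1 = 288
radius_1 = 28
center_x_2 = 252
center_y_2 = 208
radius_2 = 56
px0_3 = 256
py0_3 = 376
center_x_4 = 436
center_y_4 = 208
radius_4 = 36
center_x_5 = 132
center_y_5 = 124
radius_5 = 56
center_x_6 = 164
center_y_6 = 108
px0_7 = 372
py0_7 = 20
px1_7 = 488
py1_7 = 104
center_x_8 = 120
center_y_8 = 484
px2_9 = 368
py2_9 = 424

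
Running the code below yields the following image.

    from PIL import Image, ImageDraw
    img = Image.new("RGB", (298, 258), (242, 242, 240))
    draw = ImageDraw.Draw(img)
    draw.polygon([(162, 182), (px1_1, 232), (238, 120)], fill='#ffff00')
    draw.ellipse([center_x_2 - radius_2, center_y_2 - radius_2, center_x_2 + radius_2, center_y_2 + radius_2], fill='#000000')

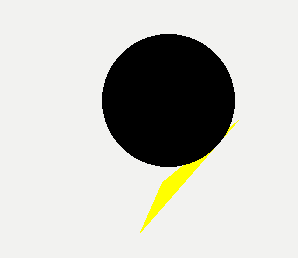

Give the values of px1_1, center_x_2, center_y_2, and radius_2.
px1_1 = 140; center_x_2 = 168; center_y_2 = 100; radius_2 = 66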